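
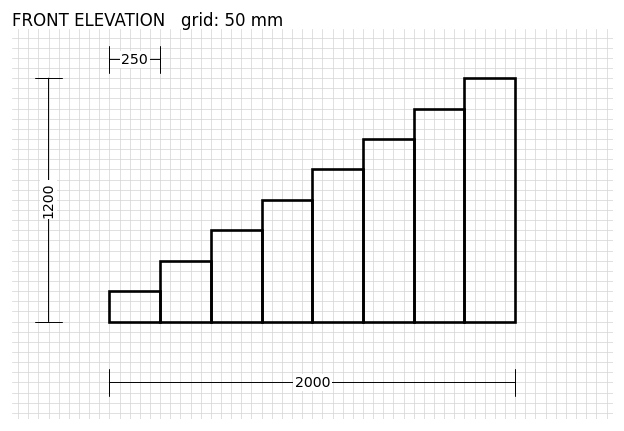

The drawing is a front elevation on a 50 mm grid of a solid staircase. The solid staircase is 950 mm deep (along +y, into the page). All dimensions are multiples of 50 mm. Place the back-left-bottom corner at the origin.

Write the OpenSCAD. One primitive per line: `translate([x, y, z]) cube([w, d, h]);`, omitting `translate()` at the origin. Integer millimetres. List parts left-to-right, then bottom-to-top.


cube([250, 950, 150]);
translate([250, 0, 0]) cube([250, 950, 300]);
translate([500, 0, 0]) cube([250, 950, 450]);
translate([750, 0, 0]) cube([250, 950, 600]);
translate([1000, 0, 0]) cube([250, 950, 750]);
translate([1250, 0, 0]) cube([250, 950, 900]);
translate([1500, 0, 0]) cube([250, 950, 1050]);
translate([1750, 0, 0]) cube([250, 950, 1200]);


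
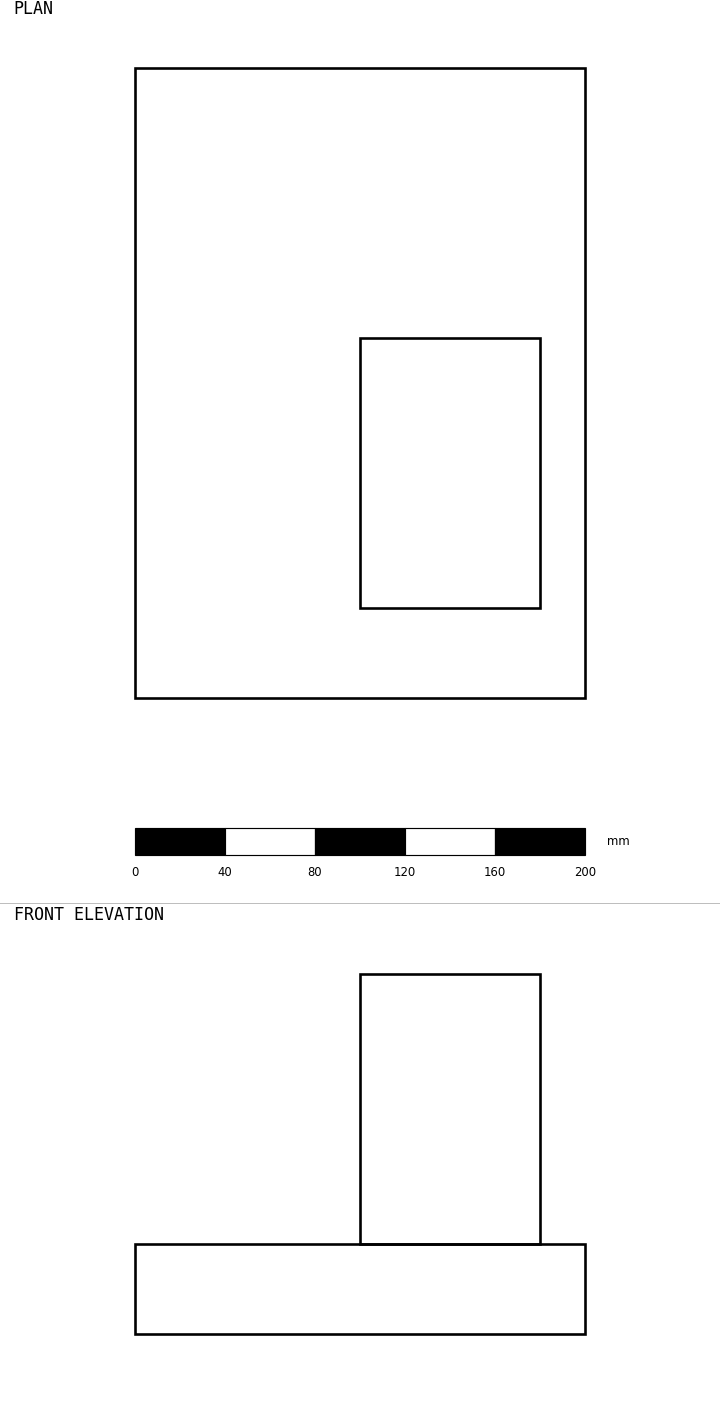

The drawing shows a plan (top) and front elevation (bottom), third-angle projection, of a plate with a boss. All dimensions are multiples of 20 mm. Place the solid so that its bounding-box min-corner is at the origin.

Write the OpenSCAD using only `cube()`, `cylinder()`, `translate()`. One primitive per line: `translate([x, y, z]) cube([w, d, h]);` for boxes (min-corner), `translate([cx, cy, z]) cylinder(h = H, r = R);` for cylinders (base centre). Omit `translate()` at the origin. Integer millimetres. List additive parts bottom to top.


cube([200, 280, 40]);
translate([100, 40, 40]) cube([80, 120, 120]);


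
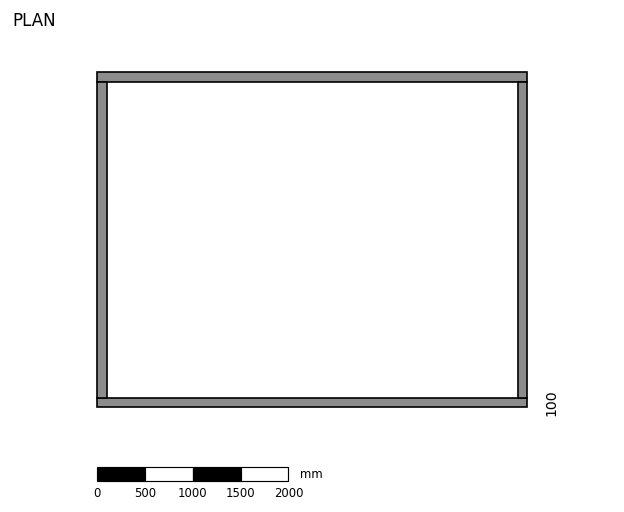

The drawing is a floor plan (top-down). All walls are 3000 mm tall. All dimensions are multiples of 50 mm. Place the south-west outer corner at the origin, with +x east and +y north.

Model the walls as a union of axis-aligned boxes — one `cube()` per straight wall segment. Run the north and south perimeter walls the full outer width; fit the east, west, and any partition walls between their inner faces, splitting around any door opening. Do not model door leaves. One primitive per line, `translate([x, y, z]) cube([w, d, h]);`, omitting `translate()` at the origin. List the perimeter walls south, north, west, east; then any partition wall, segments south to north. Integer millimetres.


cube([4500, 100, 3000]);
translate([0, 3400, 0]) cube([4500, 100, 3000]);
translate([0, 100, 0]) cube([100, 3300, 3000]);
translate([4400, 100, 0]) cube([100, 3300, 3000]);


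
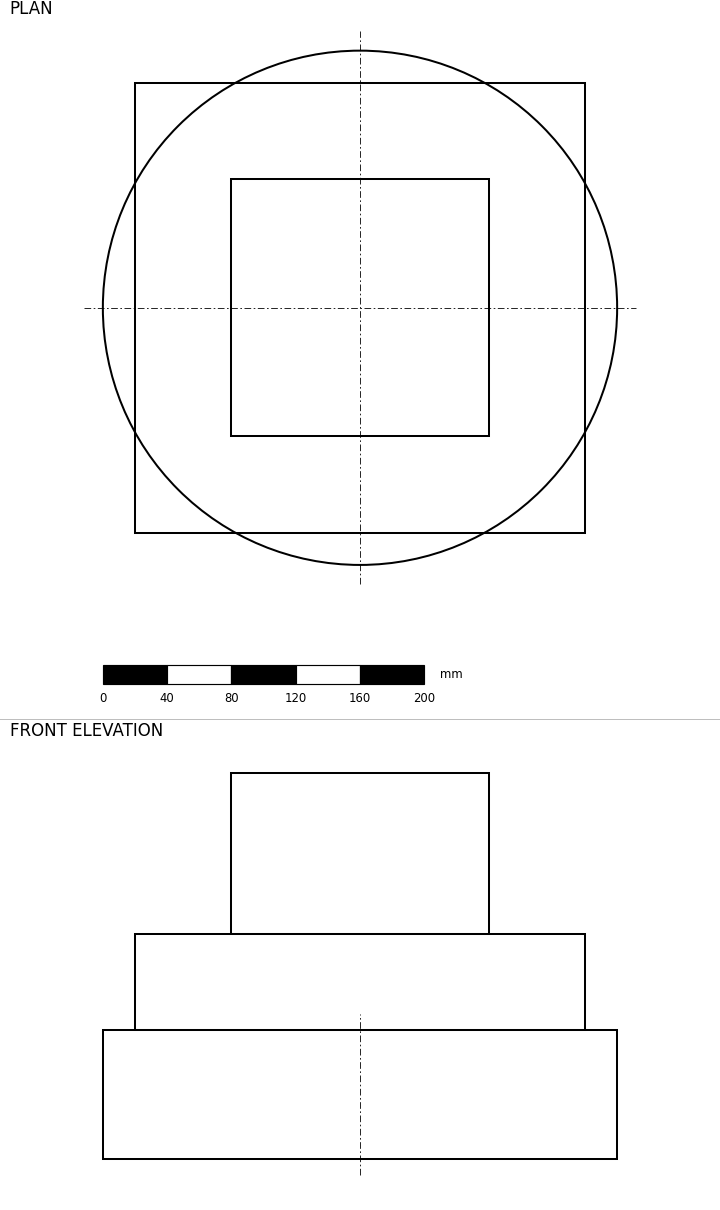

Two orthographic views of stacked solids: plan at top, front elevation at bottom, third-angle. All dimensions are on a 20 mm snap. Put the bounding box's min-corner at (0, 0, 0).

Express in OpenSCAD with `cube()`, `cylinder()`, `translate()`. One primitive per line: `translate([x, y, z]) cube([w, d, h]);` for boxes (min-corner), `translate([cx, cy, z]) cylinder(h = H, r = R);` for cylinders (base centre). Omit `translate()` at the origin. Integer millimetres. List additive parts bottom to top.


translate([160, 160, 0]) cylinder(h = 80, r = 160);
translate([20, 20, 80]) cube([280, 280, 60]);
translate([80, 80, 140]) cube([160, 160, 100]);


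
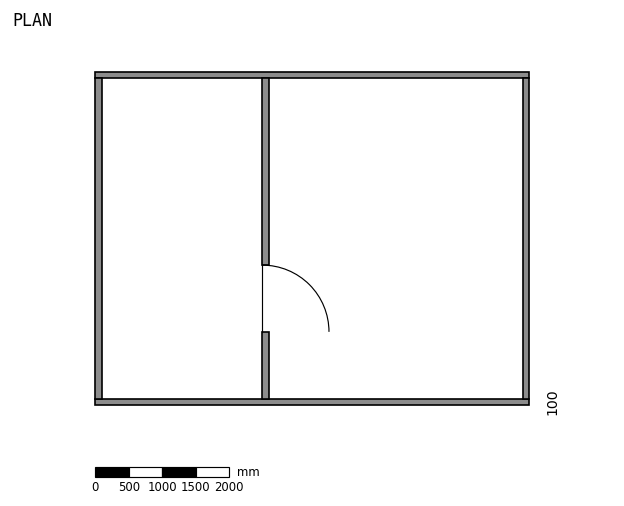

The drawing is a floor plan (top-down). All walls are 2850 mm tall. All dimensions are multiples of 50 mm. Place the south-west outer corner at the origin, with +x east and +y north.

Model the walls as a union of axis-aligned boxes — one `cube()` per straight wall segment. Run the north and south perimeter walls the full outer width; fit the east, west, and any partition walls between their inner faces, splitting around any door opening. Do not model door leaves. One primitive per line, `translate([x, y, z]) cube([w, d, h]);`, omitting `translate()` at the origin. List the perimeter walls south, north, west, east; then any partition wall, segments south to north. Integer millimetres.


cube([6500, 100, 2850]);
translate([0, 4900, 0]) cube([6500, 100, 2850]);
translate([0, 100, 0]) cube([100, 4800, 2850]);
translate([6400, 100, 0]) cube([100, 4800, 2850]);
translate([2500, 100, 0]) cube([100, 1000, 2850]);
translate([2500, 2100, 0]) cube([100, 2800, 2850]);


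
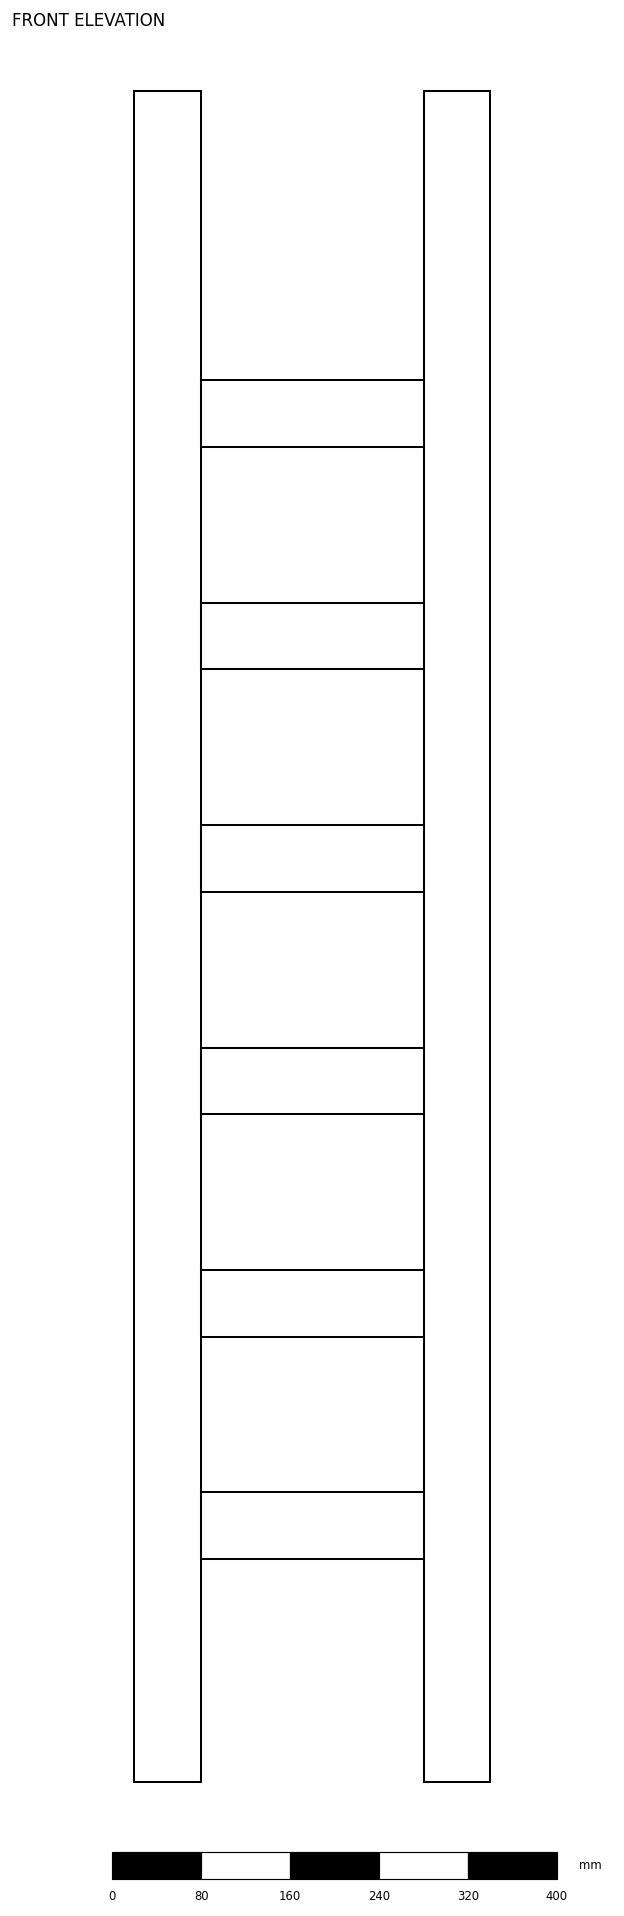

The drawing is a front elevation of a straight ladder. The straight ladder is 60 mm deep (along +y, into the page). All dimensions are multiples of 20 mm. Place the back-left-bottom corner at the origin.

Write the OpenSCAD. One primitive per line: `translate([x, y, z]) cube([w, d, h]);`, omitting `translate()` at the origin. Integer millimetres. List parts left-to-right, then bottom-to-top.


cube([60, 60, 1520]);
translate([60, 0, 200]) cube([200, 60, 60]);
translate([60, 0, 400]) cube([200, 60, 60]);
translate([60, 0, 600]) cube([200, 60, 60]);
translate([60, 0, 800]) cube([200, 60, 60]);
translate([60, 0, 1000]) cube([200, 60, 60]);
translate([60, 0, 1200]) cube([200, 60, 60]);
translate([260, 0, 0]) cube([60, 60, 1520]);


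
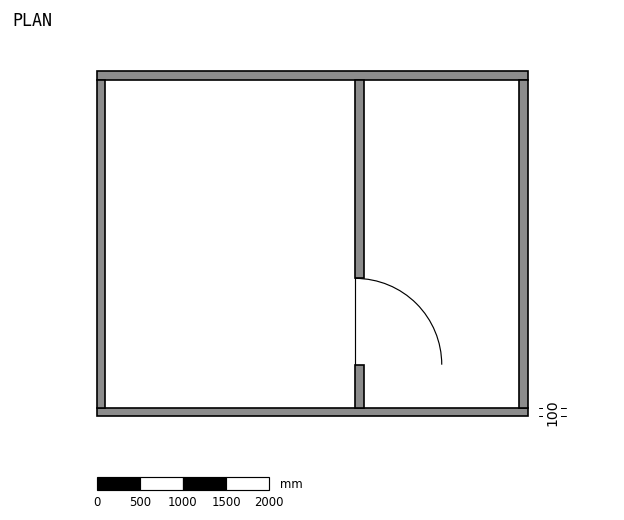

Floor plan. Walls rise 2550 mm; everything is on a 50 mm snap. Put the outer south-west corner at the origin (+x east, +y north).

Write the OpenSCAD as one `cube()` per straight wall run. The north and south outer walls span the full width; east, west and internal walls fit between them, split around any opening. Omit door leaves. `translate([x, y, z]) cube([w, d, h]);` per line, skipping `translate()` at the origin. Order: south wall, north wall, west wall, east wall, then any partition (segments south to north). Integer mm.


cube([5000, 100, 2550]);
translate([0, 3900, 0]) cube([5000, 100, 2550]);
translate([0, 100, 0]) cube([100, 3800, 2550]);
translate([4900, 100, 0]) cube([100, 3800, 2550]);
translate([3000, 100, 0]) cube([100, 500, 2550]);
translate([3000, 1600, 0]) cube([100, 2300, 2550]);


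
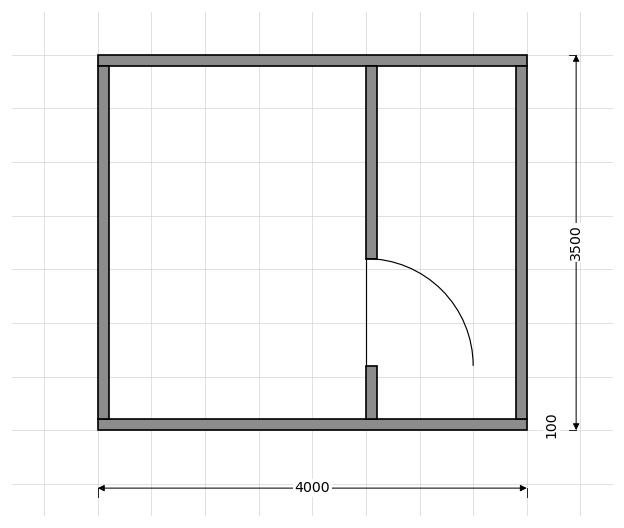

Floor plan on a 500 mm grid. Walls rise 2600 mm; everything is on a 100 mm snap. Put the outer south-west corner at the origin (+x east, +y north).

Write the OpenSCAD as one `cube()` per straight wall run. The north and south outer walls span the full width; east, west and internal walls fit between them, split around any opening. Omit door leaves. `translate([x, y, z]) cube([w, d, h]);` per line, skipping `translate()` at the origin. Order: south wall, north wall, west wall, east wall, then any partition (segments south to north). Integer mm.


cube([4000, 100, 2600]);
translate([0, 3400, 0]) cube([4000, 100, 2600]);
translate([0, 100, 0]) cube([100, 3300, 2600]);
translate([3900, 100, 0]) cube([100, 3300, 2600]);
translate([2500, 100, 0]) cube([100, 500, 2600]);
translate([2500, 1600, 0]) cube([100, 1800, 2600]);


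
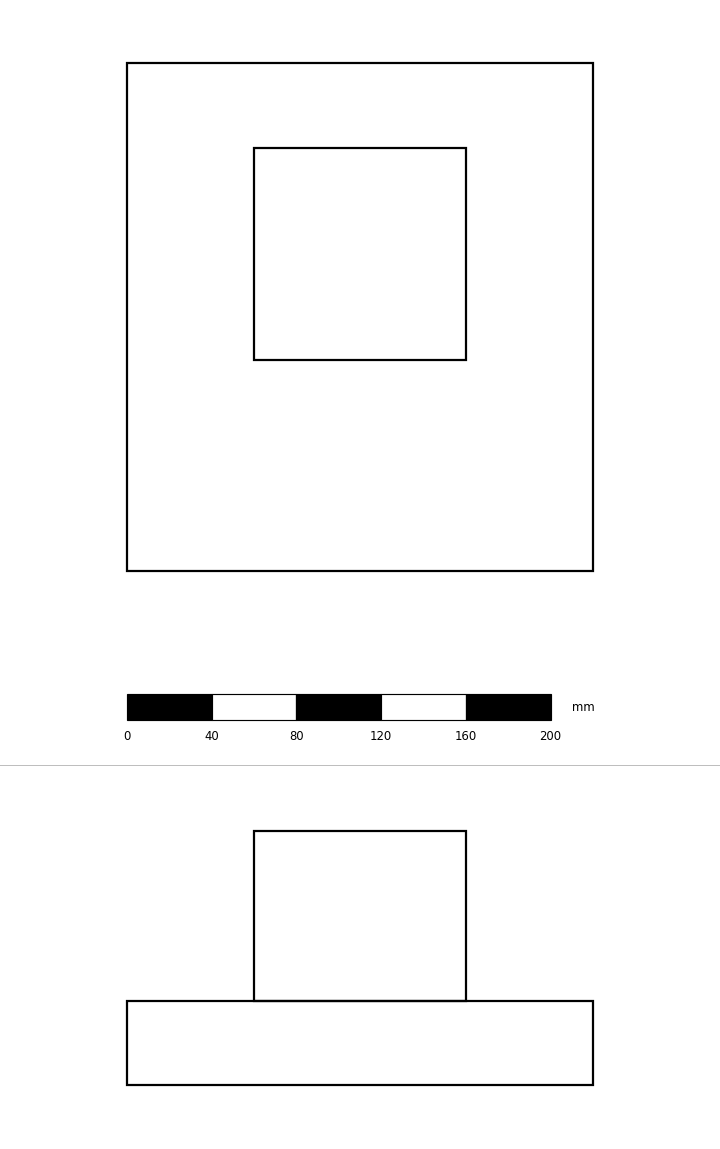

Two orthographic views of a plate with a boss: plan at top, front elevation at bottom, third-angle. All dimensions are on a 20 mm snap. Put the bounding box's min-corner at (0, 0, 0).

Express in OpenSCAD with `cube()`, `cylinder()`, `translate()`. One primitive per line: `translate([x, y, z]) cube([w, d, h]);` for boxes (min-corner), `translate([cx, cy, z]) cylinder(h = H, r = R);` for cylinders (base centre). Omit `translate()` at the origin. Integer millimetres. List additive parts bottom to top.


cube([220, 240, 40]);
translate([60, 100, 40]) cube([100, 100, 80]);


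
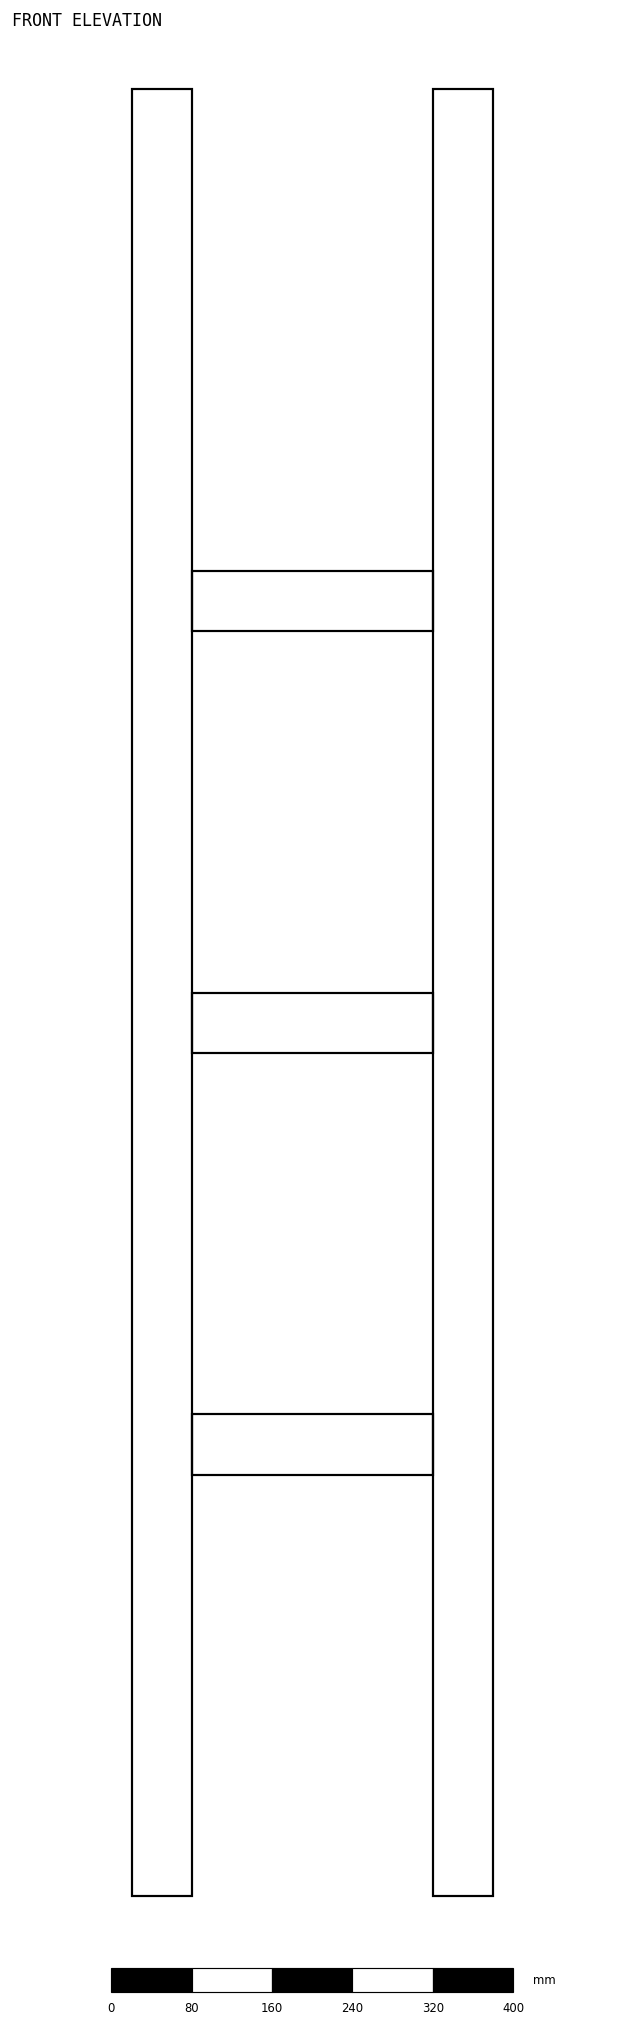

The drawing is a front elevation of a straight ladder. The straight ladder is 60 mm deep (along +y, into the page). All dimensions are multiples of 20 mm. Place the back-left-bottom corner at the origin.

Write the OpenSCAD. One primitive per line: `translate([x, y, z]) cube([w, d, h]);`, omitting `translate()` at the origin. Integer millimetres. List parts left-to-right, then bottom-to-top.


cube([60, 60, 1800]);
translate([60, 0, 420]) cube([240, 60, 60]);
translate([60, 0, 840]) cube([240, 60, 60]);
translate([60, 0, 1260]) cube([240, 60, 60]);
translate([300, 0, 0]) cube([60, 60, 1800]);


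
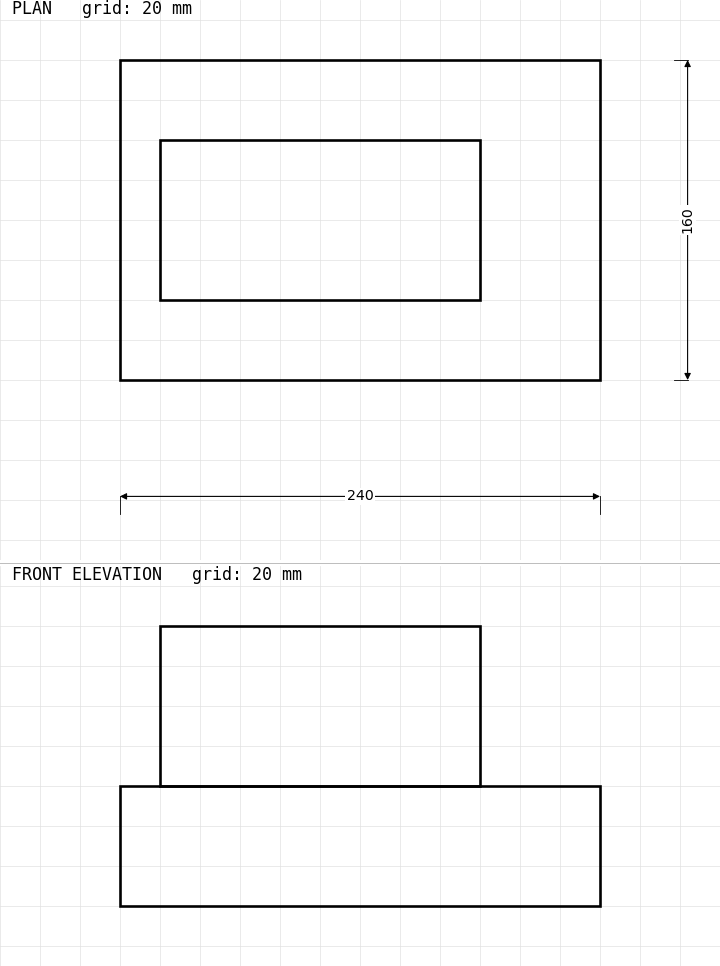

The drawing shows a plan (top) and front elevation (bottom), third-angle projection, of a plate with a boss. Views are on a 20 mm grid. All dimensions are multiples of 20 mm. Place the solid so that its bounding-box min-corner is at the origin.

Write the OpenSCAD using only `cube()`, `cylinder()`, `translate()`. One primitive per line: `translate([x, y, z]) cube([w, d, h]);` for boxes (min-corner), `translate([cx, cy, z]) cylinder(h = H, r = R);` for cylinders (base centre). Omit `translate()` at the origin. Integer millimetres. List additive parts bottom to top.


cube([240, 160, 60]);
translate([20, 40, 60]) cube([160, 80, 80]);


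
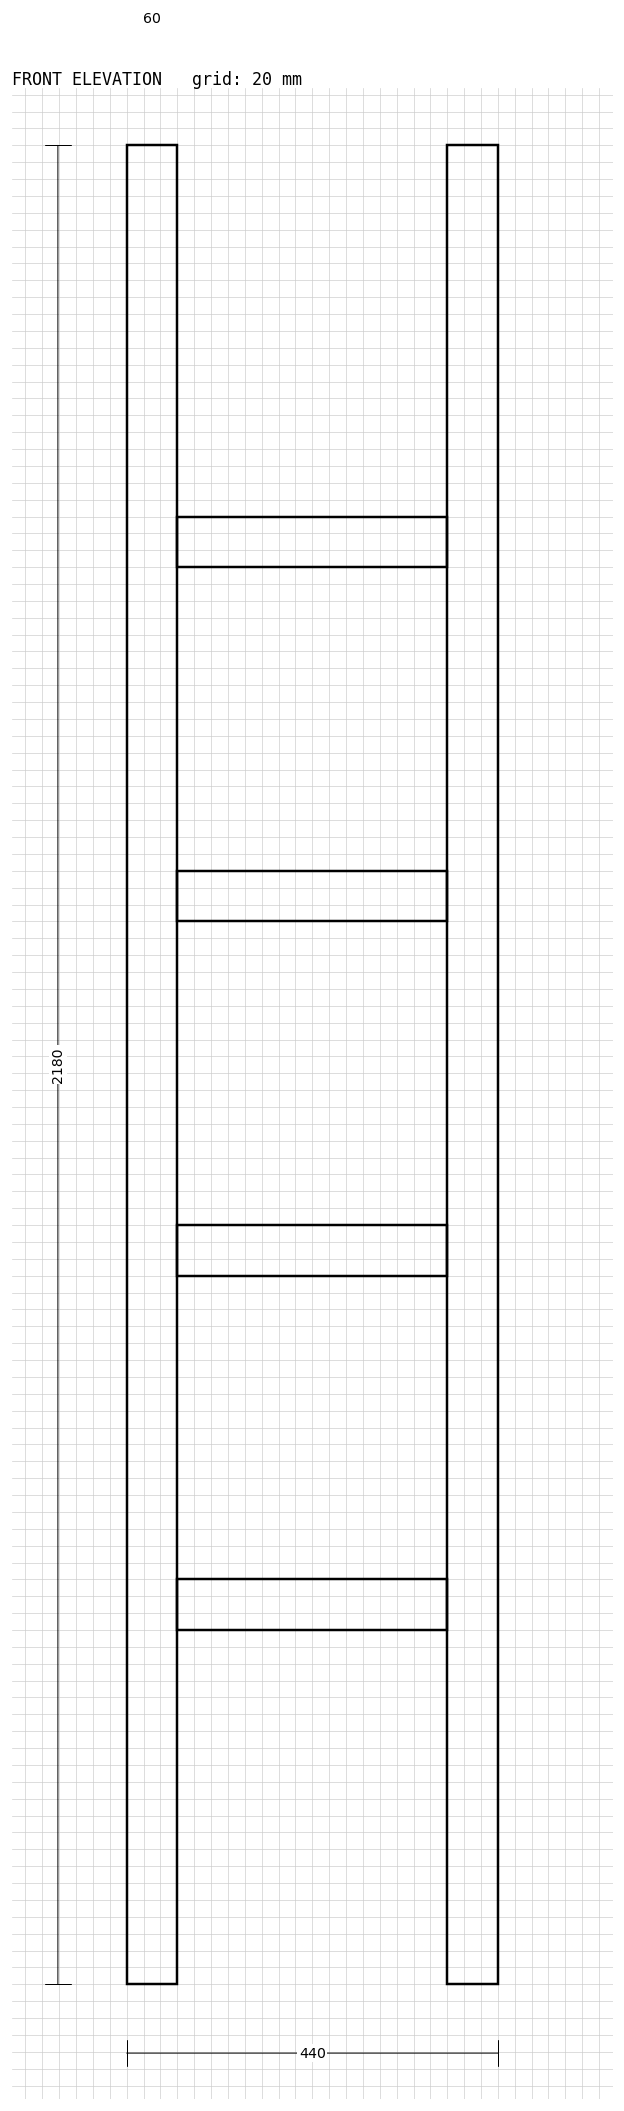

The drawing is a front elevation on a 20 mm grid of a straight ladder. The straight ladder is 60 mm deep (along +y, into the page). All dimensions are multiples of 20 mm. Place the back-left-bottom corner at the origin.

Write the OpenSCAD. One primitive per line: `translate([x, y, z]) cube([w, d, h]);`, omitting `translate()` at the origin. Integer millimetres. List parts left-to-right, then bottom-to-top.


cube([60, 60, 2180]);
translate([60, 0, 420]) cube([320, 60, 60]);
translate([60, 0, 840]) cube([320, 60, 60]);
translate([60, 0, 1260]) cube([320, 60, 60]);
translate([60, 0, 1680]) cube([320, 60, 60]);
translate([380, 0, 0]) cube([60, 60, 2180]);


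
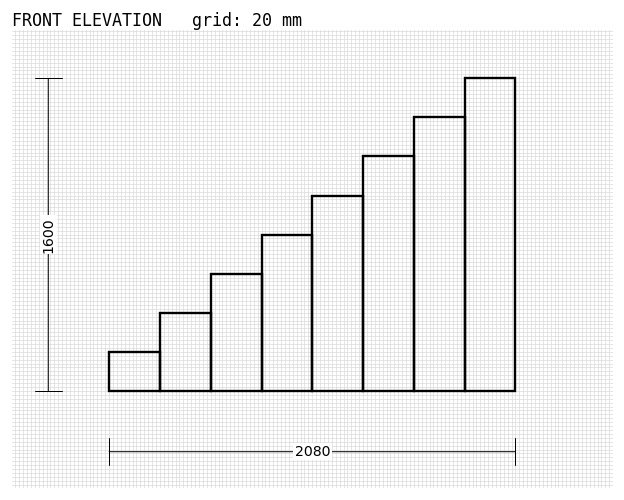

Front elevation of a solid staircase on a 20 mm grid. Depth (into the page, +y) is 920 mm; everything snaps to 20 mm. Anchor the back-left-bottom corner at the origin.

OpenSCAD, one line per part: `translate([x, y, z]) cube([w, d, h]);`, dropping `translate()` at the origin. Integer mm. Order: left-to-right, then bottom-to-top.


cube([260, 920, 200]);
translate([260, 0, 0]) cube([260, 920, 400]);
translate([520, 0, 0]) cube([260, 920, 600]);
translate([780, 0, 0]) cube([260, 920, 800]);
translate([1040, 0, 0]) cube([260, 920, 1000]);
translate([1300, 0, 0]) cube([260, 920, 1200]);
translate([1560, 0, 0]) cube([260, 920, 1400]);
translate([1820, 0, 0]) cube([260, 920, 1600]);


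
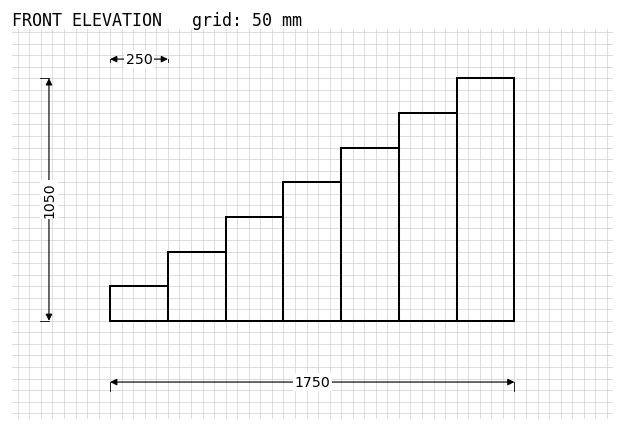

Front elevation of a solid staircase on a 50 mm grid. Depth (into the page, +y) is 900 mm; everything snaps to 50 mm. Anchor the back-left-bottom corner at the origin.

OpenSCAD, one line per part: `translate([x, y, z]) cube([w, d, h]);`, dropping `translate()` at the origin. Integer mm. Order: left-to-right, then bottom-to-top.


cube([250, 900, 150]);
translate([250, 0, 0]) cube([250, 900, 300]);
translate([500, 0, 0]) cube([250, 900, 450]);
translate([750, 0, 0]) cube([250, 900, 600]);
translate([1000, 0, 0]) cube([250, 900, 750]);
translate([1250, 0, 0]) cube([250, 900, 900]);
translate([1500, 0, 0]) cube([250, 900, 1050]);


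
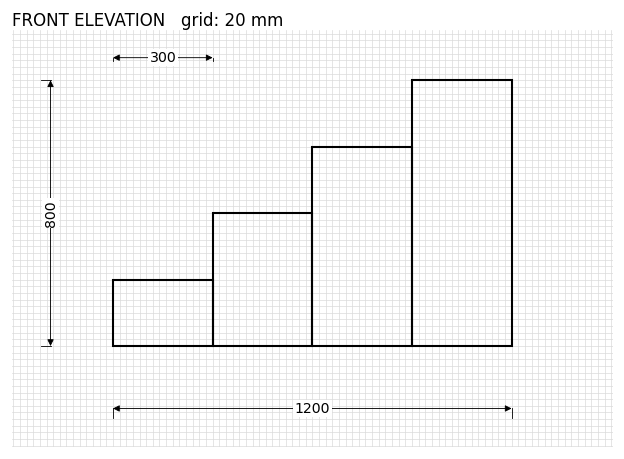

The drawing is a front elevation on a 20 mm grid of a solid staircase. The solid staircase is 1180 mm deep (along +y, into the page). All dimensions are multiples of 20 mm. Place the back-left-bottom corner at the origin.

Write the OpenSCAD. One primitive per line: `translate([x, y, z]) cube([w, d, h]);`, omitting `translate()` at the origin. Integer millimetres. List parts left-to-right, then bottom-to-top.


cube([300, 1180, 200]);
translate([300, 0, 0]) cube([300, 1180, 400]);
translate([600, 0, 0]) cube([300, 1180, 600]);
translate([900, 0, 0]) cube([300, 1180, 800]);


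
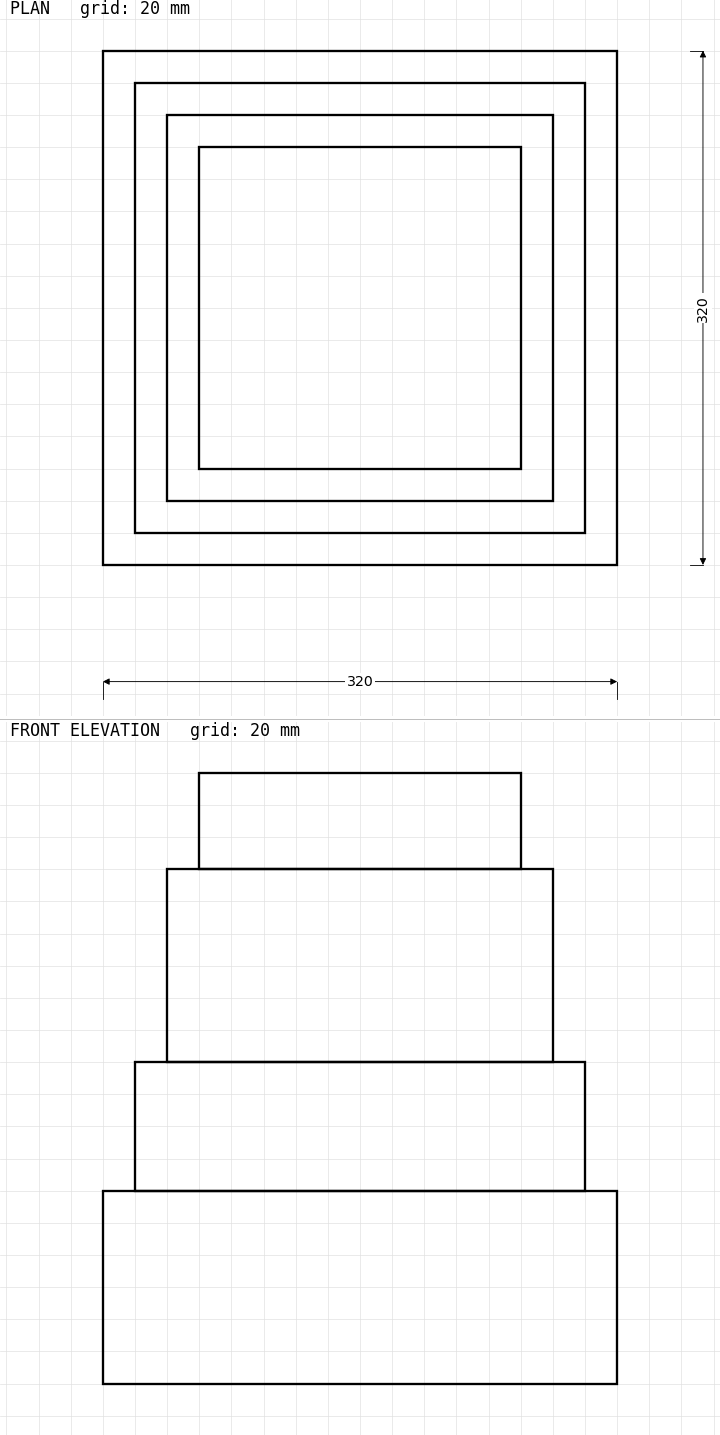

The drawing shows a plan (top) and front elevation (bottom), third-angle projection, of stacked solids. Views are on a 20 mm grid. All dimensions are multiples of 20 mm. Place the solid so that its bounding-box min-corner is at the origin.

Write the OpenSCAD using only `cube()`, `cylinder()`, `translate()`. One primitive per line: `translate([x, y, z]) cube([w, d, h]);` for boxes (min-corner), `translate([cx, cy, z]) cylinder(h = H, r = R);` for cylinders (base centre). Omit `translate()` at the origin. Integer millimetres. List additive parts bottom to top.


cube([320, 320, 120]);
translate([20, 20, 120]) cube([280, 280, 80]);
translate([40, 40, 200]) cube([240, 240, 120]);
translate([60, 60, 320]) cube([200, 200, 60]);


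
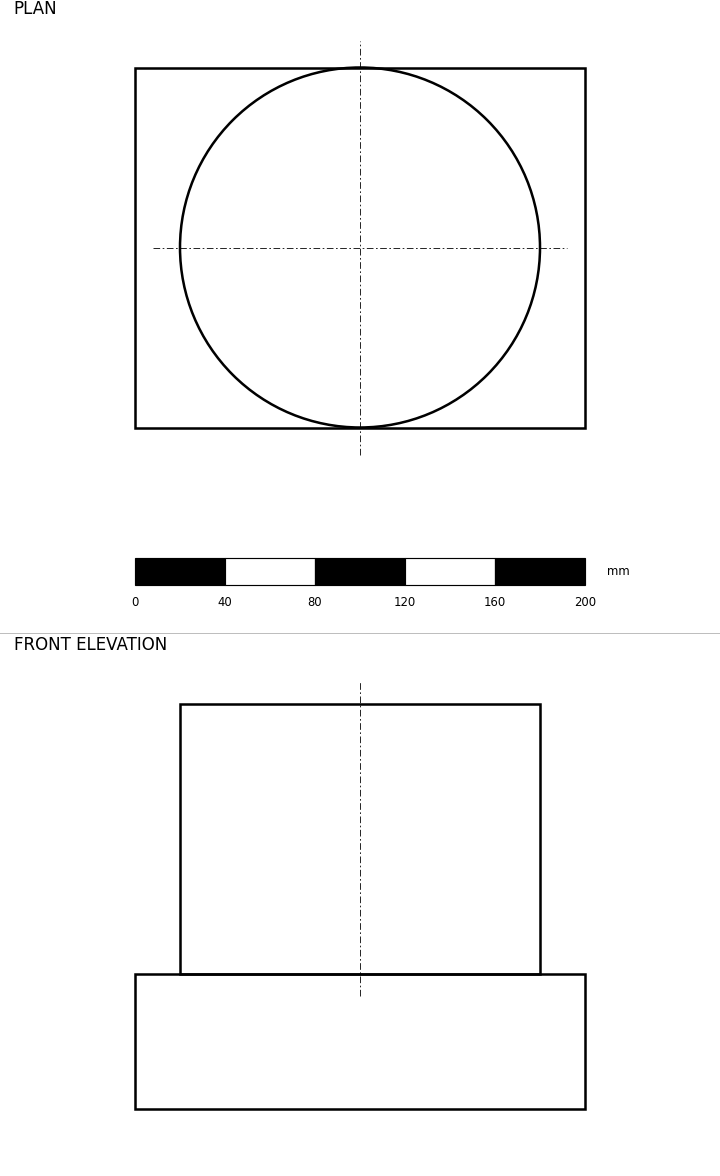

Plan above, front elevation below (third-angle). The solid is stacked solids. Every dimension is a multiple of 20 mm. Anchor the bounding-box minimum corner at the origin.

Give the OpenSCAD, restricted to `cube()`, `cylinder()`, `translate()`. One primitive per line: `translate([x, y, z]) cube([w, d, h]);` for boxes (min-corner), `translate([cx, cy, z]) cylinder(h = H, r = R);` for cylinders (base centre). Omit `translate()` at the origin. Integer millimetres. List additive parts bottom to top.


cube([200, 160, 60]);
translate([100, 80, 60]) cylinder(h = 120, r = 80);


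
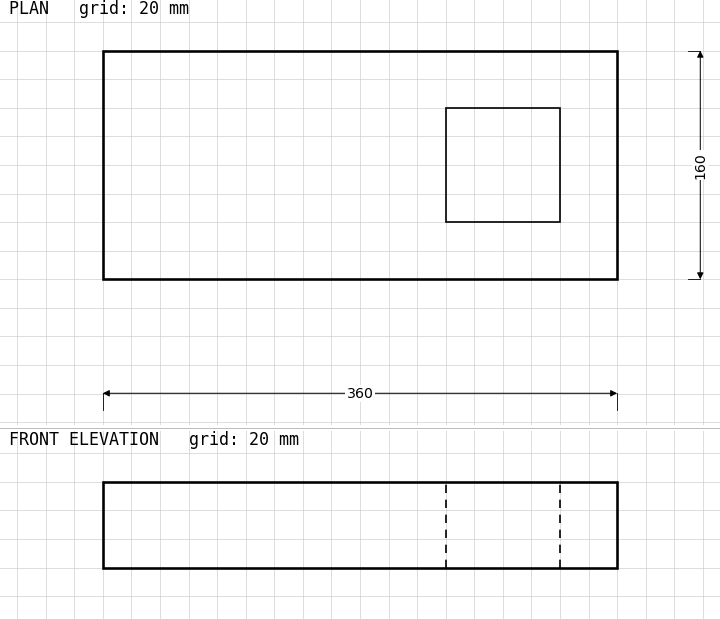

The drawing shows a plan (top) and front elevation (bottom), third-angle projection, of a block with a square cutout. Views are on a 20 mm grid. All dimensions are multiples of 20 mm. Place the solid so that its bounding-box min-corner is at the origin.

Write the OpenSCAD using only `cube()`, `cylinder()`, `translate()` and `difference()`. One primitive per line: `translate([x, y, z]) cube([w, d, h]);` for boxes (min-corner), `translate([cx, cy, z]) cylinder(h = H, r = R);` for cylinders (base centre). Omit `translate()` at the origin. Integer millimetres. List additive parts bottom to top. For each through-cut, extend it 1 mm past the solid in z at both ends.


difference() {
  cube([360, 160, 60]);
  translate([240, 40, -1]) cube([80, 80, 62]);
}


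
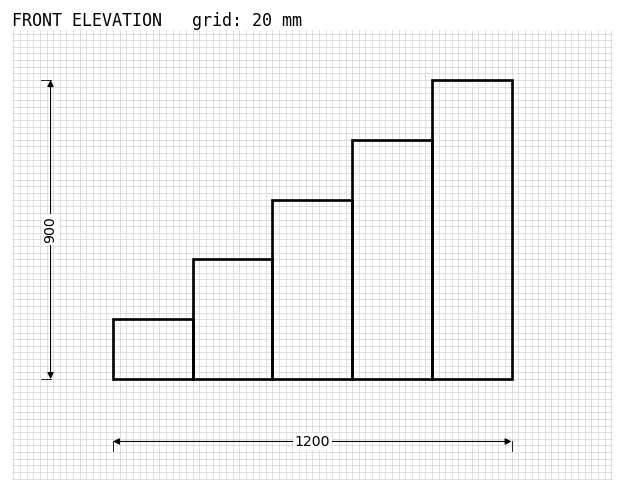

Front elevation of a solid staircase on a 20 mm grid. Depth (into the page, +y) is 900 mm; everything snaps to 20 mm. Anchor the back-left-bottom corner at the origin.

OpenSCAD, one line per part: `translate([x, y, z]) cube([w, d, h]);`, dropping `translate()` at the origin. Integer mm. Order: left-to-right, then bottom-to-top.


cube([240, 900, 180]);
translate([240, 0, 0]) cube([240, 900, 360]);
translate([480, 0, 0]) cube([240, 900, 540]);
translate([720, 0, 0]) cube([240, 900, 720]);
translate([960, 0, 0]) cube([240, 900, 900]);


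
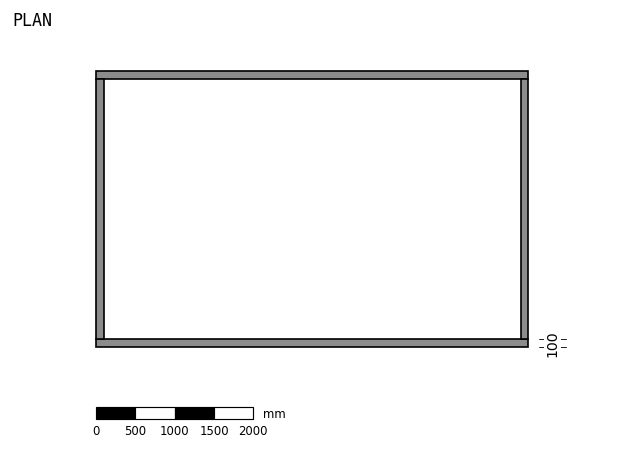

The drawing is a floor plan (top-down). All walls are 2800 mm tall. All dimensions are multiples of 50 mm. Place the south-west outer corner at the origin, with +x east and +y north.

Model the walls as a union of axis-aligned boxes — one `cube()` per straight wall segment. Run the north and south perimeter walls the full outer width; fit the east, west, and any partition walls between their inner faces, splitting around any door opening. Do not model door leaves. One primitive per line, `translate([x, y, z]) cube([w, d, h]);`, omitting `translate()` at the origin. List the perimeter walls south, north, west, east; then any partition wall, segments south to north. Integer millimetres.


cube([5500, 100, 2800]);
translate([0, 3400, 0]) cube([5500, 100, 2800]);
translate([0, 100, 0]) cube([100, 3300, 2800]);
translate([5400, 100, 0]) cube([100, 3300, 2800]);


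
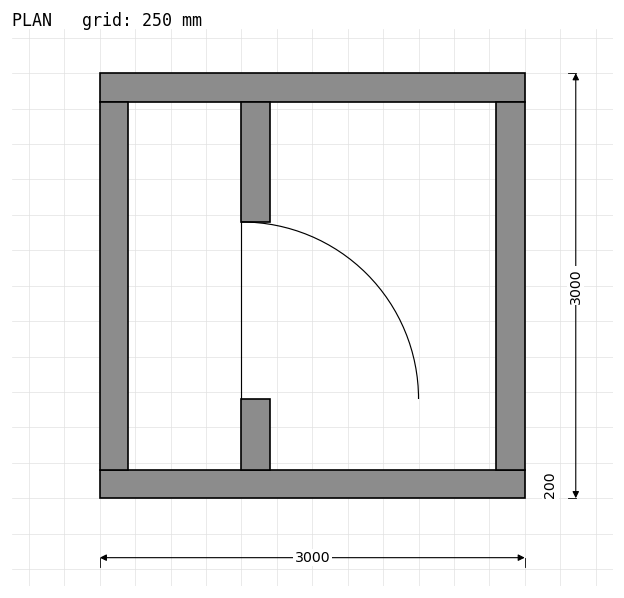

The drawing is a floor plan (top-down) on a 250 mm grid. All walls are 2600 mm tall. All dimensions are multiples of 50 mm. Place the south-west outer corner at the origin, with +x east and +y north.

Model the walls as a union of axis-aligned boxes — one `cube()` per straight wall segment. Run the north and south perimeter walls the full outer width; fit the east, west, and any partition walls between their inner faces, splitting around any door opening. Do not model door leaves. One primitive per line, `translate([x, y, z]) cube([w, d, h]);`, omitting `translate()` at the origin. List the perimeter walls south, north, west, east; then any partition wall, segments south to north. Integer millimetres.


cube([3000, 200, 2600]);
translate([0, 2800, 0]) cube([3000, 200, 2600]);
translate([0, 200, 0]) cube([200, 2600, 2600]);
translate([2800, 200, 0]) cube([200, 2600, 2600]);
translate([1000, 200, 0]) cube([200, 500, 2600]);
translate([1000, 1950, 0]) cube([200, 850, 2600]);


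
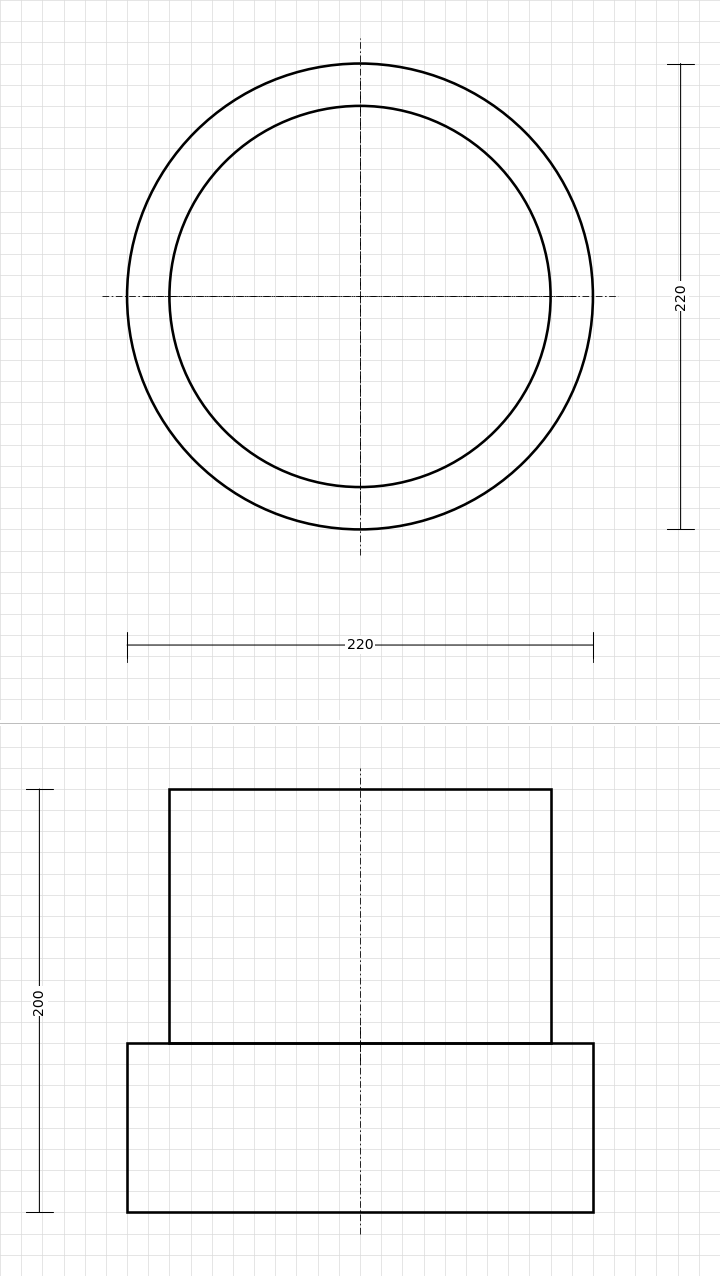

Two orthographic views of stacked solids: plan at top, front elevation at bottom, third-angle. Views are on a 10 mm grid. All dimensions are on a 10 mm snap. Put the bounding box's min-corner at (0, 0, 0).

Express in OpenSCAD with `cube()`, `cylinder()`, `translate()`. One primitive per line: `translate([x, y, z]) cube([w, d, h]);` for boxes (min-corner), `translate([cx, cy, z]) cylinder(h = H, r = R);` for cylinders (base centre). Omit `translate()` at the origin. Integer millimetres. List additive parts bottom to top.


translate([110, 110, 0]) cylinder(h = 80, r = 110);
translate([110, 110, 80]) cylinder(h = 120, r = 90);


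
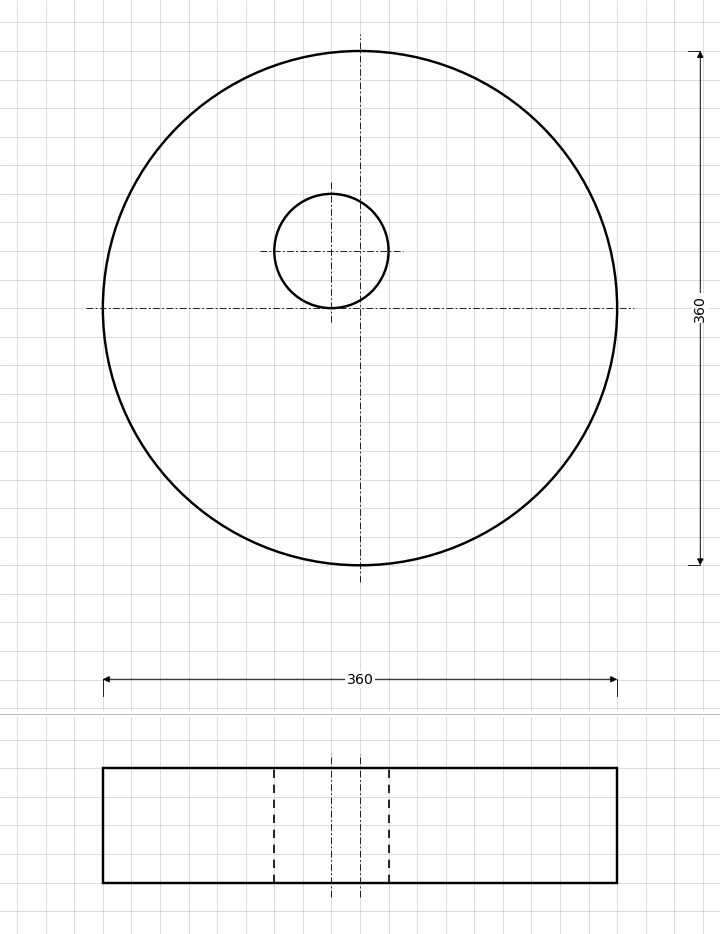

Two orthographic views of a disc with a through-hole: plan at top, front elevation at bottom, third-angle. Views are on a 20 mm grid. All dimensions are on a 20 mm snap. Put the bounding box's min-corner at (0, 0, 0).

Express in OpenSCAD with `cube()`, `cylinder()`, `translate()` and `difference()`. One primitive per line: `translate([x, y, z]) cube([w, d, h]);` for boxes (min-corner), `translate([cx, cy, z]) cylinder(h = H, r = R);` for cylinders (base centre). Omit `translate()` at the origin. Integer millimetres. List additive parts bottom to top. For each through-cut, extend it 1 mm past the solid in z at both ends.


difference() {
  translate([180, 180, 0]) cylinder(h = 80, r = 180);
  translate([160, 220, -1]) cylinder(h = 82, r = 40);
}


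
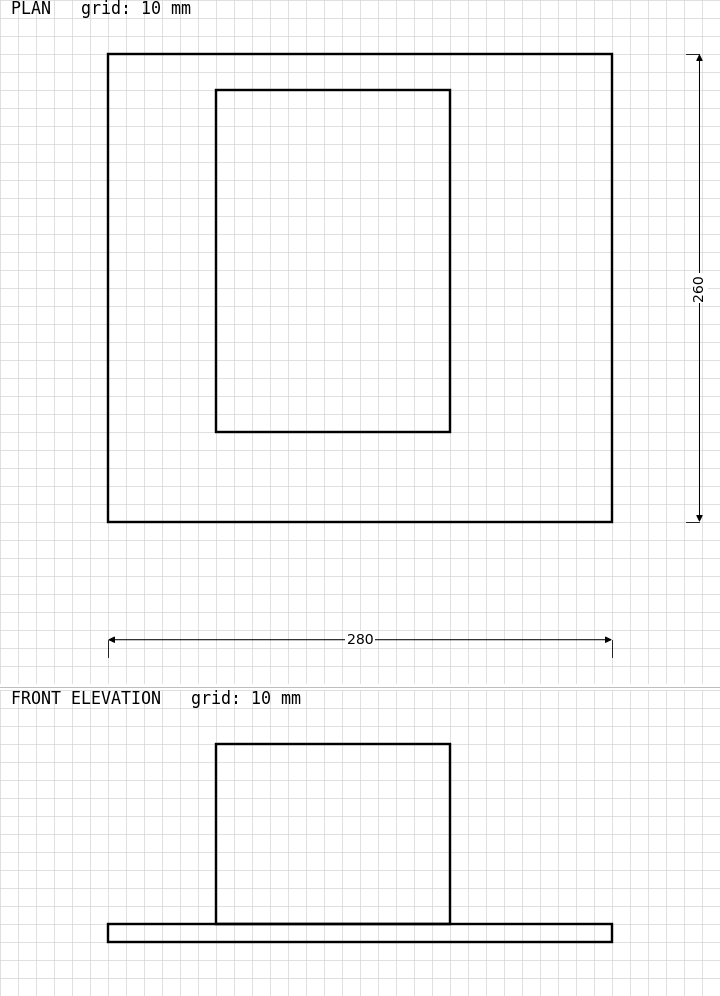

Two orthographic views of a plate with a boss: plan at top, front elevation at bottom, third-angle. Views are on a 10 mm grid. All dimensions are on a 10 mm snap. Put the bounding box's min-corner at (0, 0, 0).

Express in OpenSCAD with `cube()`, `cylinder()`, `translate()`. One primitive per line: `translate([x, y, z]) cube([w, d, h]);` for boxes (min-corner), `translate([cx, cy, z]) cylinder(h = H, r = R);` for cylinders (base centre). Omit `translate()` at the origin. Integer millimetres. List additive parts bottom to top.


cube([280, 260, 10]);
translate([60, 50, 10]) cube([130, 190, 100]);


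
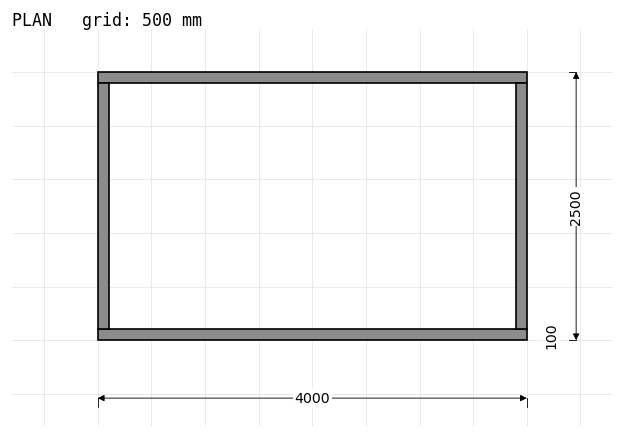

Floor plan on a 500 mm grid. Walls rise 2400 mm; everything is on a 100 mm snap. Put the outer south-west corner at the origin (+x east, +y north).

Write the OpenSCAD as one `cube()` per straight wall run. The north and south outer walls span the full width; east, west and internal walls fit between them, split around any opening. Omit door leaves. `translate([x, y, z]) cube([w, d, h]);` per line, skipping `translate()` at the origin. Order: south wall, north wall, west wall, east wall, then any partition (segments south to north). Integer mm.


cube([4000, 100, 2400]);
translate([0, 2400, 0]) cube([4000, 100, 2400]);
translate([0, 100, 0]) cube([100, 2300, 2400]);
translate([3900, 100, 0]) cube([100, 2300, 2400]);


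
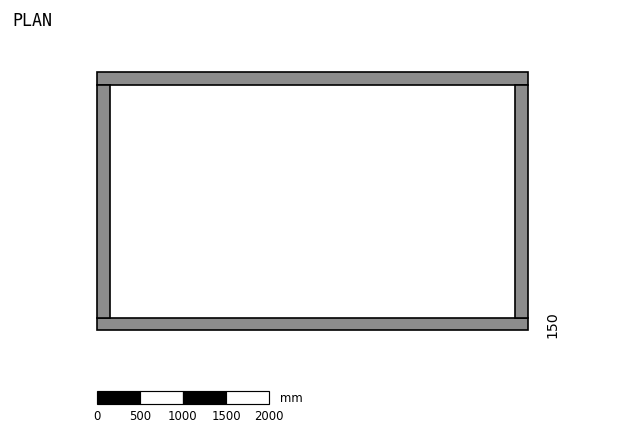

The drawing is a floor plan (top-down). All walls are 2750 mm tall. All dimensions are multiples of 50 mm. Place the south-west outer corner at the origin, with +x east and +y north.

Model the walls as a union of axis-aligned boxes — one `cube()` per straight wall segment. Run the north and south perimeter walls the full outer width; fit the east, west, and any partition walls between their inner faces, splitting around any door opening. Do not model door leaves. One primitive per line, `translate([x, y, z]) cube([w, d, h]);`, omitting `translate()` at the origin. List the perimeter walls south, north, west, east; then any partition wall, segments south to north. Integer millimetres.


cube([5000, 150, 2750]);
translate([0, 2850, 0]) cube([5000, 150, 2750]);
translate([0, 150, 0]) cube([150, 2700, 2750]);
translate([4850, 150, 0]) cube([150, 2700, 2750]);


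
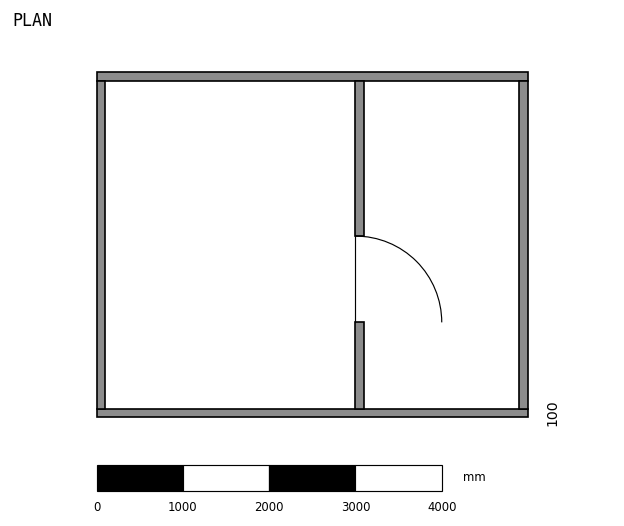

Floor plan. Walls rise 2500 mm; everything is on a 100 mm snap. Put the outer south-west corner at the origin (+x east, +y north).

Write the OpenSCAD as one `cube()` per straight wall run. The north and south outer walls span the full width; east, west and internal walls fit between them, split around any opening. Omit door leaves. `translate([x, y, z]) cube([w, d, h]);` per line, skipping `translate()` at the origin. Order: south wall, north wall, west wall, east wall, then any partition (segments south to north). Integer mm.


cube([5000, 100, 2500]);
translate([0, 3900, 0]) cube([5000, 100, 2500]);
translate([0, 100, 0]) cube([100, 3800, 2500]);
translate([4900, 100, 0]) cube([100, 3800, 2500]);
translate([3000, 100, 0]) cube([100, 1000, 2500]);
translate([3000, 2100, 0]) cube([100, 1800, 2500]);


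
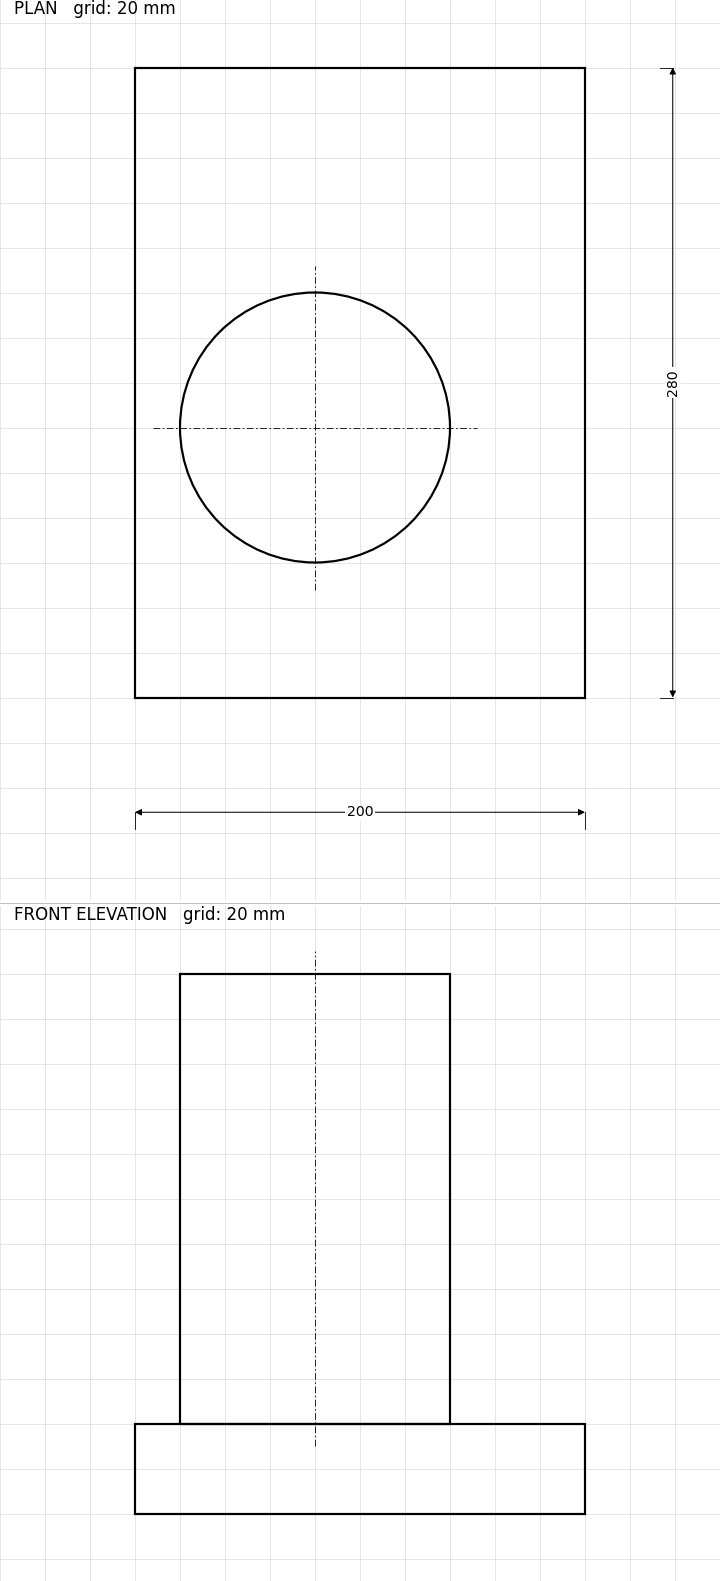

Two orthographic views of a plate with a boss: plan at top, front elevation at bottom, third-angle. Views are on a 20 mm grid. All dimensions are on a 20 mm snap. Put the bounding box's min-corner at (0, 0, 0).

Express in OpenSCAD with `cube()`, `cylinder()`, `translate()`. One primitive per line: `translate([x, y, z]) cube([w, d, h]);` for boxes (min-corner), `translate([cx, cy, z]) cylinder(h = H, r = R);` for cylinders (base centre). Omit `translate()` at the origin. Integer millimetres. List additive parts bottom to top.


cube([200, 280, 40]);
translate([80, 120, 40]) cylinder(h = 200, r = 60);


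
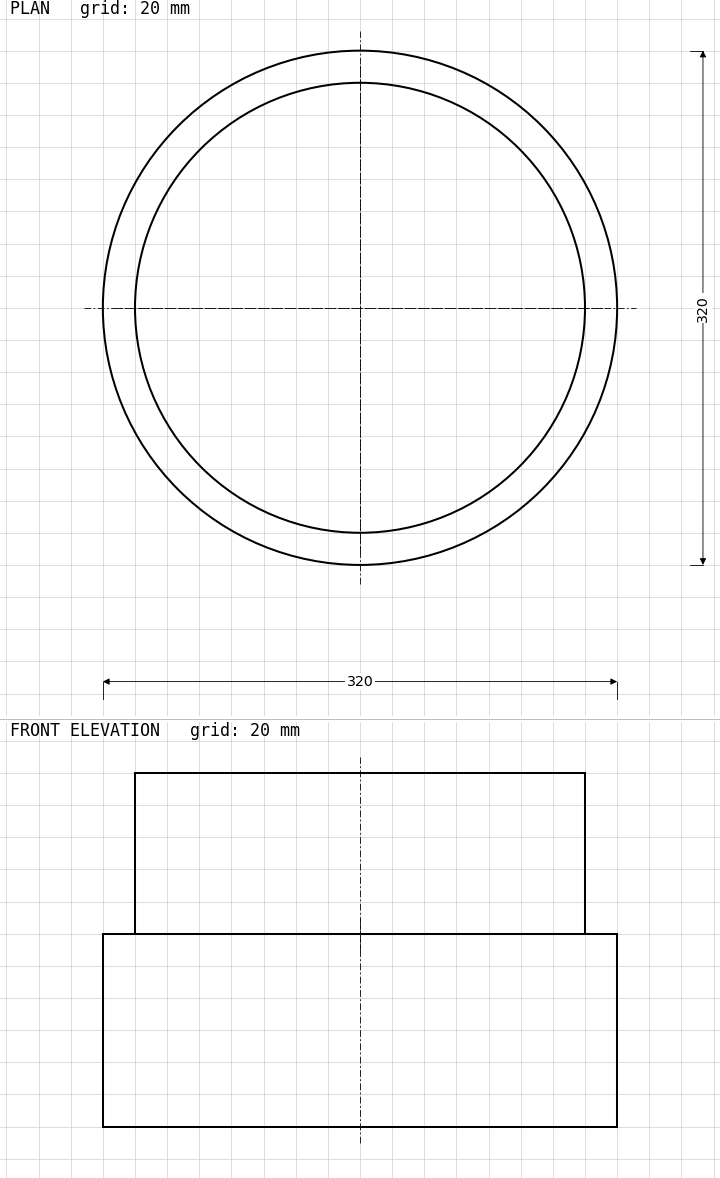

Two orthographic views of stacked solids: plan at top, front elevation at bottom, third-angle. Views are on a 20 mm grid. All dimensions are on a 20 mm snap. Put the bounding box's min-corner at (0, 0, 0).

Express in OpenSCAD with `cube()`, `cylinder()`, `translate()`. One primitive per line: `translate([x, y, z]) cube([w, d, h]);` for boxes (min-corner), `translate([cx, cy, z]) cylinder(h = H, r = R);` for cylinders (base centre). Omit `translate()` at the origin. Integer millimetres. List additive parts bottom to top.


translate([160, 160, 0]) cylinder(h = 120, r = 160);
translate([160, 160, 120]) cylinder(h = 100, r = 140);


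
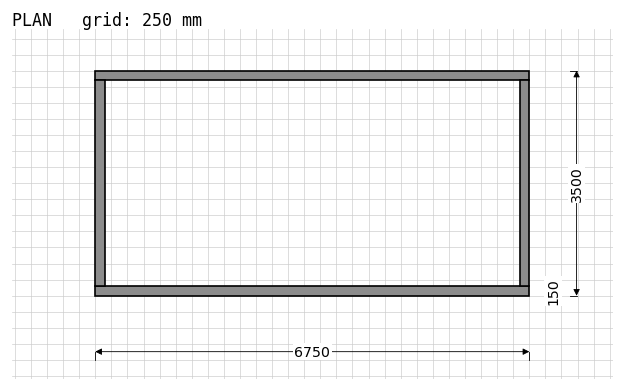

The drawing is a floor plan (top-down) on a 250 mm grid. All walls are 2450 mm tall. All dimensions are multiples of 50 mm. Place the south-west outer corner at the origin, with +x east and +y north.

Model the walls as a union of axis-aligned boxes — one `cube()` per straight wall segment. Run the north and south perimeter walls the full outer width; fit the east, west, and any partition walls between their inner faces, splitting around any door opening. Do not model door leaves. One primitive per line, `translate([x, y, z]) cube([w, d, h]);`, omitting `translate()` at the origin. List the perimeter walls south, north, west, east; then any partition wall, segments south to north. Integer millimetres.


cube([6750, 150, 2450]);
translate([0, 3350, 0]) cube([6750, 150, 2450]);
translate([0, 150, 0]) cube([150, 3200, 2450]);
translate([6600, 150, 0]) cube([150, 3200, 2450]);


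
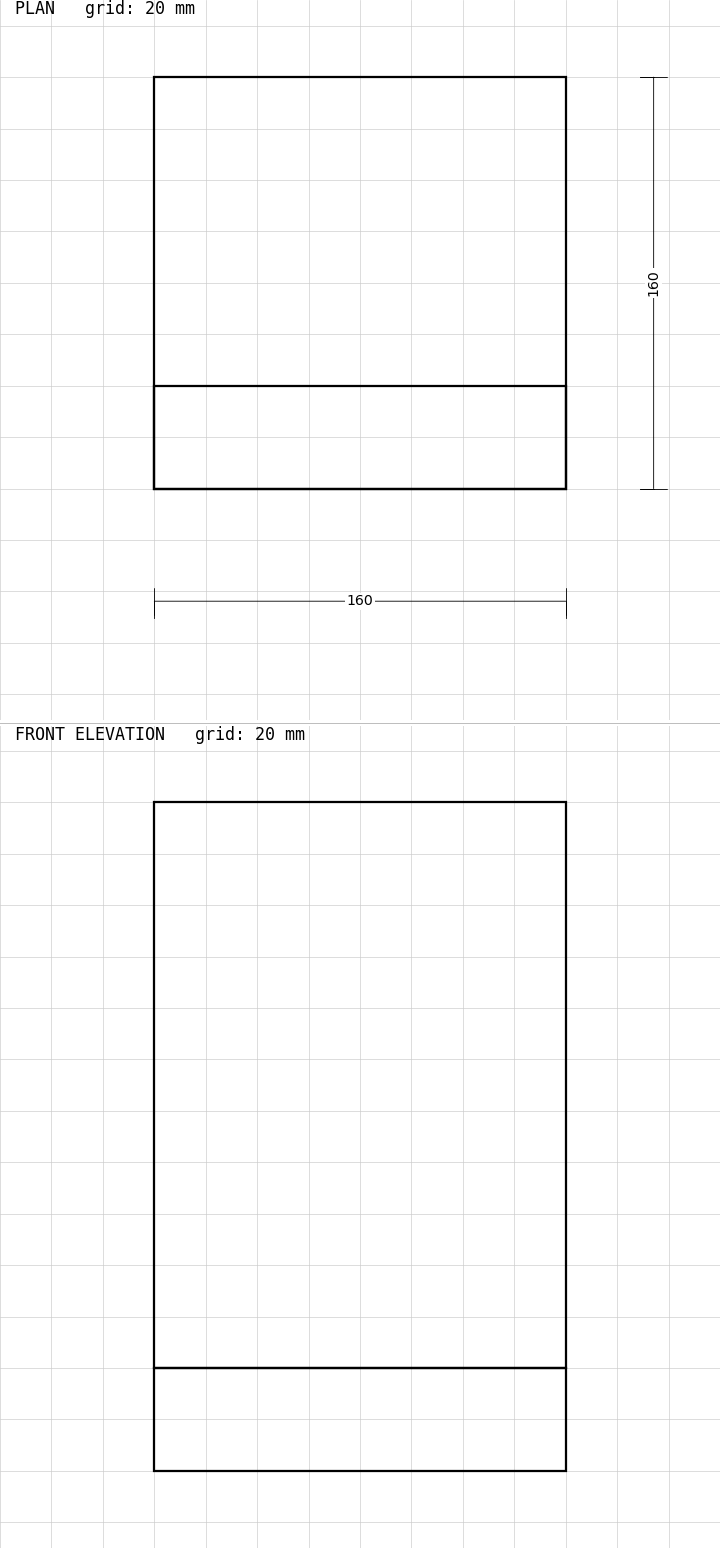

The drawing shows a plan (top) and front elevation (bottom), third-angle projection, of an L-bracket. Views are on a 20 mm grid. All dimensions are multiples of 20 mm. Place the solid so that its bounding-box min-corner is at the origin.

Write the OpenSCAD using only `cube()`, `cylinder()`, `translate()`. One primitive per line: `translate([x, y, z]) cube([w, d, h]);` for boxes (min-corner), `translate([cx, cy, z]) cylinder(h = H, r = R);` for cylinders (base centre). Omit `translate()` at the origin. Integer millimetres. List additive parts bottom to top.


cube([160, 160, 40]);
translate([0, 0, 40]) cube([160, 40, 220]);


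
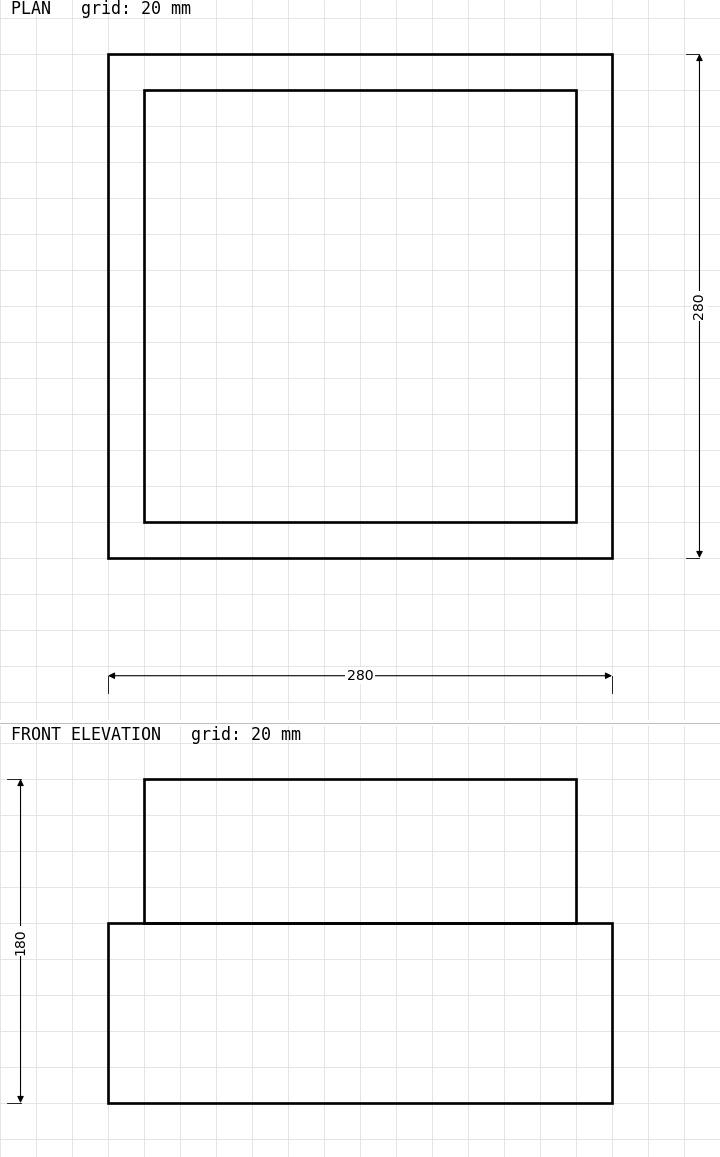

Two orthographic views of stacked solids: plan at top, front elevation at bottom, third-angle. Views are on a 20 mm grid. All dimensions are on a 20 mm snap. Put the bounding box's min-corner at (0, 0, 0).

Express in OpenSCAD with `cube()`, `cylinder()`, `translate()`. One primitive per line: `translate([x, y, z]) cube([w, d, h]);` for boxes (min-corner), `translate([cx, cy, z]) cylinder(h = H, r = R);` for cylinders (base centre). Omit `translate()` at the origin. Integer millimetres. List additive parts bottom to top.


cube([280, 280, 100]);
translate([20, 20, 100]) cube([240, 240, 80]);


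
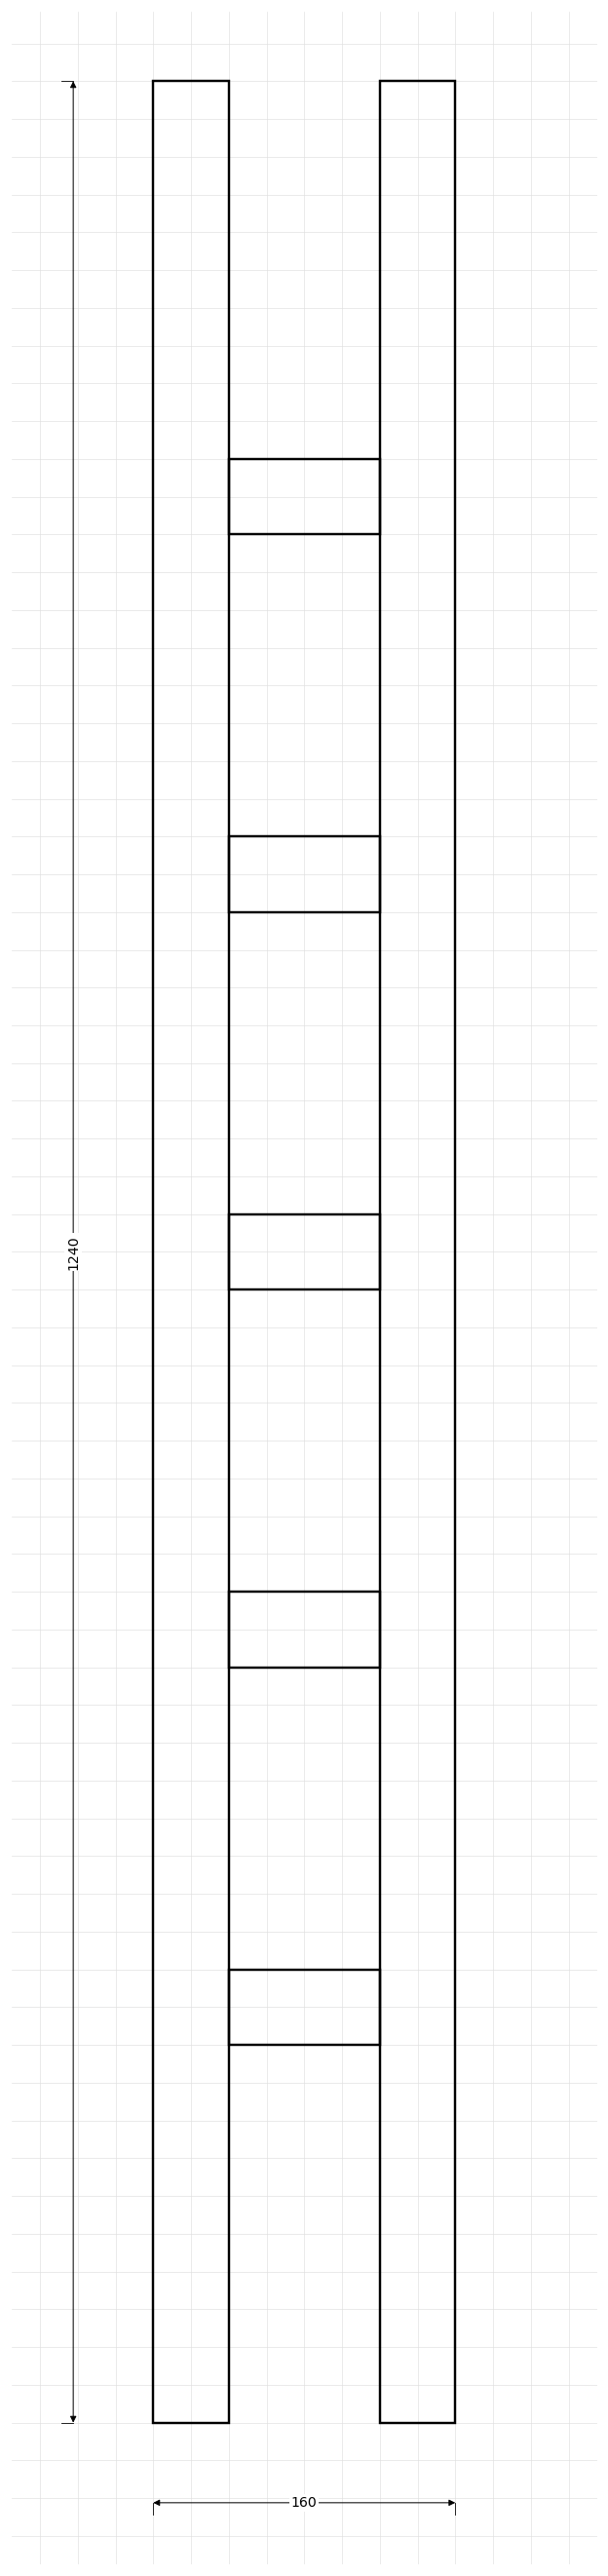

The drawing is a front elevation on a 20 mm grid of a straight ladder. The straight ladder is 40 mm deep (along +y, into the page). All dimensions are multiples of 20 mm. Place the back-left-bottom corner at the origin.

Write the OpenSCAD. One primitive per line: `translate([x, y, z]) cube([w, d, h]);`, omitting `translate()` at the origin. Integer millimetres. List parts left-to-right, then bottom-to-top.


cube([40, 40, 1240]);
translate([40, 0, 200]) cube([80, 40, 40]);
translate([40, 0, 400]) cube([80, 40, 40]);
translate([40, 0, 600]) cube([80, 40, 40]);
translate([40, 0, 800]) cube([80, 40, 40]);
translate([40, 0, 1000]) cube([80, 40, 40]);
translate([120, 0, 0]) cube([40, 40, 1240]);


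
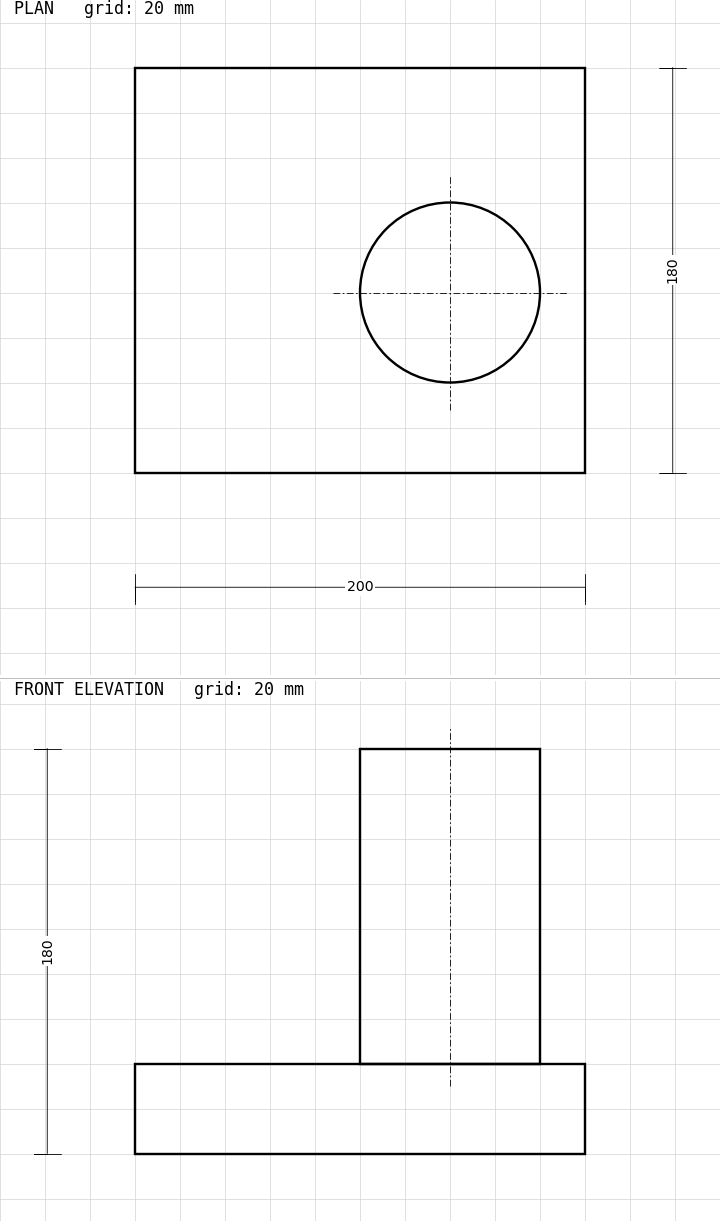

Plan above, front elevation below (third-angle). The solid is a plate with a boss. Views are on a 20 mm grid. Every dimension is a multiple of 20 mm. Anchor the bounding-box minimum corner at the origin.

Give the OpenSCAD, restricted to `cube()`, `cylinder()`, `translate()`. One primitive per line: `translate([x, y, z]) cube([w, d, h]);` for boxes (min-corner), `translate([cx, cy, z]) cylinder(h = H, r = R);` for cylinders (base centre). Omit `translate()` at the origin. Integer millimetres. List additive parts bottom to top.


cube([200, 180, 40]);
translate([140, 80, 40]) cylinder(h = 140, r = 40);
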